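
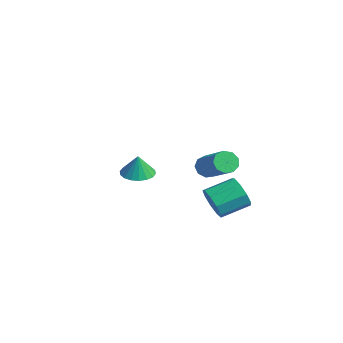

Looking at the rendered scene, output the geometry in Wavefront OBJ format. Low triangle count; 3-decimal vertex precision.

v -4.534 3.303 -1.258
v -4.234 3.506 -1.774
v -2.467 3.58 -0.718
v -2.766 3.377 -0.202
v -4.383 3.841 -1.548
v -2.616 3.915 -0.492
v -4.602 3.925 -1.187
v -2.835 3.999 -0.131
v -4.79 3.718 -0.859
v -3.022 3.792 0.197
v -4.857 3.316 -0.718
v -3.09 3.39 0.338
v -4.773 2.909 -0.829
v -3.006 2.983 0.227
v -4.577 2.685 -1.141
v -2.81 2.759 -0.086
v -4.361 2.751 -1.508
v -2.594 2.825 -0.452
v -4.225 3.075 -1.758
v -2.458 3.149 -0.702
v 0.264 1.269 -0.924
v 0.696 0.984 -0.275
v 0.807 2.305 0.233
v 0.376 2.591 -0.416
v 1.049 1.117 -0.699
v 1.16 2.438 -0.191
v 1.035 1.321 -1.228
v 1.146 2.643 -0.721
v 0.66 1.501 -1.615
v 0.772 2.823 -1.108
v 0.101 1.573 -1.679
v 0.212 2.894 -1.171
v -0.382 1.502 -1.389
v -0.271 2.824 -0.881
v -0.563 1.323 -0.881
v -0.452 2.644 -0.374
v -0.356 1.118 -0.394
v -0.245 2.44 0.114
v 0.141 0.984 -0.154
v 0.252 2.306 0.353
v 0.963 -2.376 1.961
v 1.571 -1.979 1.887
v 1.117 -2.424 2.959
v 1.342 -1.753 1.933
v 1.038 -1.65 1.985
v 0.72 -1.692 2.032
v 0.449 -1.868 2.065
v 0.28 -2.146 2.077
v 0.247 -2.469 2.067
v 0.356 -2.773 2.036
v 0.584 -2.999 1.99
v 0.888 -3.102 1.938
v 1.207 -3.061 1.891
v 1.478 -2.884 1.858
v 1.646 -2.606 1.845
v 1.68 -2.283 1.856
f 2 1 5
f 2 5 3
f 3 5 6
f 3 6 4
f 5 1 7
f 5 7 6
f 6 7 8
f 6 8 4
f 7 1 9
f 7 9 8
f 8 9 10
f 8 10 4
f 9 1 11
f 9 11 10
f 10 11 12
f 10 12 4
f 11 1 13
f 11 13 12
f 12 13 14
f 12 14 4
f 13 1 15
f 13 15 14
f 14 15 16
f 14 16 4
f 15 1 17
f 15 17 16
f 16 17 18
f 16 18 4
f 17 1 19
f 17 19 18
f 18 19 20
f 18 20 4
f 19 1 2
f 19 2 20
f 20 2 3
f 20 3 4
f 22 21 25
f 22 25 23
f 23 25 26
f 23 26 24
f 25 21 27
f 25 27 26
f 26 27 28
f 26 28 24
f 27 21 29
f 27 29 28
f 28 29 30
f 28 30 24
f 29 21 31
f 29 31 30
f 30 31 32
f 30 32 24
f 31 21 33
f 31 33 32
f 32 33 34
f 32 34 24
f 33 21 35
f 33 35 34
f 34 35 36
f 34 36 24
f 35 21 37
f 35 37 36
f 36 37 38
f 36 38 24
f 37 21 39
f 37 39 38
f 38 39 40
f 38 40 24
f 39 21 22
f 39 22 40
f 40 22 23
f 40 23 24
f 42 41 44
f 42 44 43
f 44 41 45
f 44 45 43
f 45 41 46
f 45 46 43
f 46 41 47
f 46 47 43
f 47 41 48
f 47 48 43
f 48 41 49
f 48 49 43
f 49 41 50
f 49 50 43
f 50 41 51
f 50 51 43
f 51 41 52
f 51 52 43
f 52 41 53
f 52 53 43
f 53 41 54
f 53 54 43
f 54 41 55
f 54 55 43
f 55 41 56
f 55 56 43
f 56 41 42
f 56 42 43



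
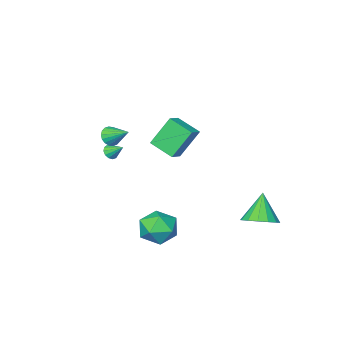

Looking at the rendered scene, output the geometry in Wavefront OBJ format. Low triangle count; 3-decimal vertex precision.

v 1.514 -4.057 -0.479
v 1.825 -4.24 -0.091
v 1.186 -3.263 0.159
v 1.99 -4.046 -0.247
v 2.004 -3.856 -0.477
v 1.863 -3.729 -0.707
v 1.61 -3.706 -0.865
v 1.327 -3.795 -0.901
v 1.104 -3.966 -0.802
v 1.01 -4.167 -0.601
v 1.077 -4.332 -0.362
v 1.282 -4.41 -0.159
v 1.561 -4.376 -0.059
v 2.732 4.186 -2.3
v 3.836 3.694 -2.282
v 1.964 2.446 -2.758
v 3.068 1.954 -2.74
v 2.557 2.329 -1.71
v 3.031 3.405 -1.428
v 2.769 2.735 -3.612
v 3.243 3.811 -3.33
v 3.859 2.798 -3.093
v 3.728 2.547 -1.918
v 2.072 3.593 -3.122
v 1.941 3.342 -1.947
v -3.236 3.757 -3.743
v -2.438 3 -3.757
v -3.944 2.983 -2.077
v -2.222 3.436 -3.462
v -2.277 3.959 -3.242
v -2.589 4.427 -3.157
v -3.075 4.716 -3.229
v -3.603 4.749 -3.439
v -4.033 4.515 -3.73
v -4.249 4.079 -4.025
v -4.194 3.556 -4.244
v -3.882 3.088 -4.33
v -3.397 2.798 -4.258
v -2.868 2.766 -4.048
v -0.732 1.546 3.005
v -0.25 0.136 3.586
v 0.064 1.974 3.382
v 0.547 0.564 3.963
v 0.293 1.176 1.257
v 0.776 -0.234 1.838
v 1.09 1.604 1.634
v 1.572 0.194 2.215
v 3.389 -0.864 2.784
v 4.038 -0.701 2.822
v 3.031 0.384 3.556
v 3.951 -0.569 2.569
v 3.753 -0.495 2.359
v 3.483 -0.495 2.232
v 3.194 -0.567 2.215
v 2.944 -0.699 2.311
v 2.782 -0.862 2.5
v 2.741 -1.026 2.746
v 2.827 -1.158 2.999
v 3.025 -1.232 3.209
v 3.295 -1.232 3.335
v 3.584 -1.16 3.352
v 3.834 -1.028 3.257
v 3.996 -0.865 3.068
f 2 1 4
f 2 4 3
f 4 1 5
f 4 5 3
f 5 1 6
f 5 6 3
f 6 1 7
f 6 7 3
f 7 1 8
f 7 8 3
f 8 1 9
f 8 9 3
f 9 1 10
f 9 10 3
f 10 1 11
f 10 11 3
f 11 1 12
f 11 12 3
f 12 1 13
f 12 13 3
f 13 1 2
f 13 2 3
f 14 25 19
f 14 19 15
f 14 15 21
f 14 21 24
f 14 24 25
f 15 19 23
f 19 25 18
f 25 24 16
f 24 21 20
f 21 15 22
f 17 23 18
f 17 18 16
f 17 16 20
f 17 20 22
f 17 22 23
f 18 23 19
f 16 18 25
f 20 16 24
f 22 20 21
f 23 22 15
f 27 26 29
f 27 29 28
f 29 26 30
f 29 30 28
f 30 26 31
f 30 31 28
f 31 26 32
f 31 32 28
f 32 26 33
f 32 33 28
f 33 26 34
f 33 34 28
f 34 26 35
f 34 35 28
f 35 26 36
f 35 36 28
f 36 26 37
f 36 37 28
f 37 26 38
f 37 38 28
f 38 26 39
f 38 39 28
f 39 26 27
f 39 27 28
f 41 43 40
f 44 41 40
f 40 43 42
f 42 44 40
f 41 47 43
f 45 41 44
f 45 47 41
f 43 47 42
f 46 44 42
f 42 47 46
f 46 45 44
f 47 45 46
f 49 48 51
f 49 51 50
f 51 48 52
f 51 52 50
f 52 48 53
f 52 53 50
f 53 48 54
f 53 54 50
f 54 48 55
f 54 55 50
f 55 48 56
f 55 56 50
f 56 48 57
f 56 57 50
f 57 48 58
f 57 58 50
f 58 48 59
f 58 59 50
f 59 48 60
f 59 60 50
f 60 48 61
f 60 61 50
f 61 48 62
f 61 62 50
f 62 48 63
f 62 63 50
f 63 48 49
f 63 49 50



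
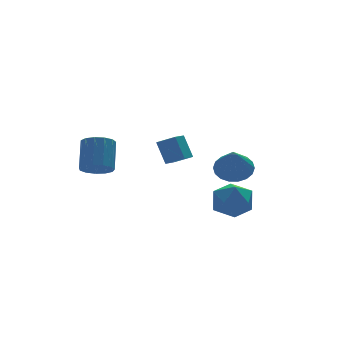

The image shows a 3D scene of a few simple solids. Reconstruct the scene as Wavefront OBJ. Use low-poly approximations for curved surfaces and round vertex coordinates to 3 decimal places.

v 3.051 0.057 -1.28
v 3.709 -0.733 -1.537
v 2.449 -0.977 0.36
v 3.978 -0.457 -1.264
v 4.062 -0.079 -0.995
v 3.947 0.326 -0.782
v 3.654 0.677 -0.667
v 3.241 0.906 -0.674
v 2.791 0.967 -0.801
v 2.392 0.847 -1.023
v 2.124 0.571 -1.295
v 2.039 0.194 -1.565
v 2.154 -0.211 -1.778
v 2.447 -0.563 -1.892
v 2.86 -0.791 -1.885
v 3.31 -0.852 -1.759
v 0.611 -2.416 -1.465
v 1.17 -1.769 -2.305
v 1.75 -3.931 -1.875
v 2.309 -3.284 -2.715
v 2.454 -3.014 -1.556
v 1.75 -2.078 -1.303
v 1.17 -3.622 -2.877
v 0.466 -2.686 -2.624
v 1.515 -2.514 -3.178
v 2.308 -2.139 -2.362
v 0.612 -3.561 -1.818
v 1.405 -3.186 -1.002
v -0.481 -1.412 0.62
v -0.631 -0.673 1.847
v -1.164 -0.669 0.089
v -1.313 0.07 1.316
v 0.233 -0.91 0.404
v 0.084 -0.171 1.631
v -0.449 -0.167 -0.127
v -0.599 0.572 1.1
v -3.507 2.496 -1.091
v -2.706 2.064 -1.084
v -2.112 3.193 0.338
v -2.913 3.624 0.331
v -2.657 2.454 -1.413
v -2.063 3.582 0.009
v -2.878 2.857 -1.641
v -2.284 3.985 -0.219
v -3.299 3.146 -1.693
v -2.705 4.274 -0.271
v -3.786 3.228 -1.555
v -3.191 4.356 -0.133
v -4.184 3.077 -1.269
v -3.59 4.205 0.153
v -4.368 2.743 -0.927
v -3.773 3.871 0.495
v -4.278 2.329 -0.637
v -3.683 3.458 0.785
v -3.944 1.969 -0.491
v -3.349 3.097 0.931
v -3.471 1.776 -0.535
v -2.876 2.904 0.887
v -3.009 1.812 -0.756
v -2.415 2.94 0.666
f 2 1 4
f 2 4 3
f 4 1 5
f 4 5 3
f 5 1 6
f 5 6 3
f 6 1 7
f 6 7 3
f 7 1 8
f 7 8 3
f 8 1 9
f 8 9 3
f 9 1 10
f 9 10 3
f 10 1 11
f 10 11 3
f 11 1 12
f 11 12 3
f 12 1 13
f 12 13 3
f 13 1 14
f 13 14 3
f 14 1 15
f 14 15 3
f 15 1 16
f 15 16 3
f 16 1 2
f 16 2 3
f 17 28 22
f 17 22 18
f 17 18 24
f 17 24 27
f 17 27 28
f 18 22 26
f 22 28 21
f 28 27 19
f 27 24 23
f 24 18 25
f 20 26 21
f 20 21 19
f 20 19 23
f 20 23 25
f 20 25 26
f 21 26 22
f 19 21 28
f 23 19 27
f 25 23 24
f 26 25 18
f 30 32 29
f 33 30 29
f 29 32 31
f 31 33 29
f 30 36 32
f 34 30 33
f 34 36 30
f 32 36 31
f 35 33 31
f 31 36 35
f 35 34 33
f 36 34 35
f 38 37 41
f 38 41 39
f 39 41 42
f 39 42 40
f 41 37 43
f 41 43 42
f 42 43 44
f 42 44 40
f 43 37 45
f 43 45 44
f 44 45 46
f 44 46 40
f 45 37 47
f 45 47 46
f 46 47 48
f 46 48 40
f 47 37 49
f 47 49 48
f 48 49 50
f 48 50 40
f 49 37 51
f 49 51 50
f 50 51 52
f 50 52 40
f 51 37 53
f 51 53 52
f 52 53 54
f 52 54 40
f 53 37 55
f 53 55 54
f 54 55 56
f 54 56 40
f 55 37 57
f 55 57 56
f 56 57 58
f 56 58 40
f 57 37 59
f 57 59 58
f 58 59 60
f 58 60 40
f 59 37 38
f 59 38 60
f 60 38 39
f 60 39 40



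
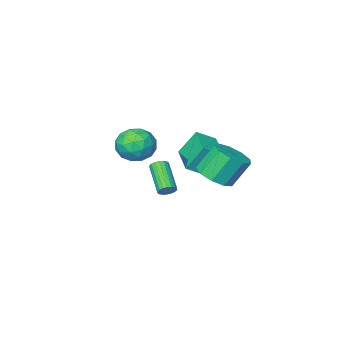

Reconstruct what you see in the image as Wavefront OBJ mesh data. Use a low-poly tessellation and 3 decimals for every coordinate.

v 0.47 1.198 2.445
v 1.172 1.263 3.267
v 1.188 -0.323 1.953
v 1.89 -0.258 2.775
v 0.84 -0.432 2.972
v 0.396 0.508 3.277
v 1.964 0.432 1.943
v 1.52 1.372 2.248
v 2.095 0.79 2.957
v 1.4 0.256 3.593
v 0.96 0.684 1.627
v 0.265 0.15 2.263
v 0.758 1.364 2.899
v 1.602 -0.424 2.321
v 0.985 -0.526 2.437
v 1.397 -0.488 2.92
v 0.302 0.92 2.905
v 0.714 0.958 3.388
v 0.519 -0.038 3.215
v 1.646 -0.018 1.832
v 2.058 0.02 2.315
v 0.963 1.428 2.3
v 1.375 1.466 2.783
v 1.841 0.978 2.005
v 1.713 1.124 3.2
v 2.135 0.23 2.911
v 2.179 0.636 2.422
v 1.918 1.188 2.601
v 1.305 0.81 3.574
v 1.727 -0.084 3.285
v 1.109 -0.186 3.401
v 0.848 0.366 3.58
v 1.848 0.532 3.392
v 0.633 1.024 1.935
v 1.055 0.13 1.646
v 1.512 0.574 1.64
v 1.251 1.126 1.819
v 0.225 0.71 2.309
v 0.647 -0.184 2.02
v 0.442 -0.248 2.619
v 0.181 0.304 2.798
v 0.512 0.408 1.828
v -2.298 -2.294 -2.783
v -2.015 -2.601 -3.094
v -2.46 -4.132 -1.988
v -2.742 -3.826 -1.677
v -1.861 -2.532 -2.936
v -2.305 -4.063 -1.83
v -1.793 -2.415 -2.747
v -2.238 -3.946 -1.642
v -1.826 -2.275 -2.566
v -2.27 -3.806 -1.461
v -1.951 -2.139 -2.428
v -2.395 -3.67 -1.322
v -2.146 -2.033 -2.36
v -2.59 -3.564 -1.254
v -2.37 -1.979 -2.375
v -2.814 -3.511 -1.27
v -2.58 -1.988 -2.472
v -3.025 -3.519 -1.366
v -2.735 -2.057 -2.63
v -3.179 -3.588 -1.524
v -2.802 -2.174 -2.818
v -3.247 -3.705 -1.713
v -2.77 -2.314 -2.999
v -3.214 -3.845 -1.894
v -2.645 -2.45 -3.138
v -3.089 -3.981 -2.032
v -2.45 -2.556 -3.206
v -2.894 -4.087 -2.1
v -2.226 -2.609 -3.19
v -2.67 -4.141 -2.085
v -4.964 -1.889 0.471
v -3.955 -2.178 1.092
v -4.293 -0.132 0.198
v -3.284 -0.421 0.82
v -4.216 -2.399 -0.98
v -3.207 -2.688 -0.358
v -3.545 -0.642 -1.252
v -2.536 -0.931 -0.631
v -1.827 2.764 0.646
v -1.1 2.238 1.191
v -1.947 2.569 2.639
v -2.673 3.096 2.094
v -0.915 2.93 1.141
v -1.762 3.261 2.589
v -1.157 3.545 0.859
v -2.004 3.876 2.307
v -1.712 3.794 0.477
v -2.559 4.126 1.925
v -2.321 3.562 0.175
v -3.168 3.893 1.623
v -2.698 2.956 0.093
v -3.545 3.288 1.541
v -2.668 2.261 0.269
v -3.514 2.592 1.718
v -2.244 1.801 0.622
v -3.09 2.132 2.071
v -1.625 1.792 0.986
v -2.471 2.123 2.435
f 1 38 17
f 38 12 41
f 17 41 6
f 38 41 17
f 1 17 13
f 17 6 18
f 13 18 2
f 17 18 13
f 1 13 22
f 13 2 23
f 22 23 8
f 13 23 22
f 1 22 34
f 22 8 37
f 34 37 11
f 22 37 34
f 1 34 38
f 34 11 42
f 38 42 12
f 34 42 38
f 2 18 29
f 18 6 32
f 29 32 10
f 18 32 29
f 6 41 19
f 41 12 40
f 19 40 5
f 41 40 19
f 12 42 39
f 42 11 35
f 39 35 3
f 42 35 39
f 11 37 36
f 37 8 24
f 36 24 7
f 37 24 36
f 8 23 28
f 23 2 25
f 28 25 9
f 23 25 28
f 4 30 16
f 30 10 31
f 16 31 5
f 30 31 16
f 4 16 14
f 16 5 15
f 14 15 3
f 16 15 14
f 4 14 21
f 14 3 20
f 21 20 7
f 14 20 21
f 4 21 26
f 21 7 27
f 26 27 9
f 21 27 26
f 4 26 30
f 26 9 33
f 30 33 10
f 26 33 30
f 5 31 19
f 31 10 32
f 19 32 6
f 31 32 19
f 3 15 39
f 15 5 40
f 39 40 12
f 15 40 39
f 7 20 36
f 20 3 35
f 36 35 11
f 20 35 36
f 9 27 28
f 27 7 24
f 28 24 8
f 27 24 28
f 10 33 29
f 33 9 25
f 29 25 2
f 33 25 29
f 44 43 47
f 44 47 45
f 45 47 48
f 45 48 46
f 47 43 49
f 47 49 48
f 48 49 50
f 48 50 46
f 49 43 51
f 49 51 50
f 50 51 52
f 50 52 46
f 51 43 53
f 51 53 52
f 52 53 54
f 52 54 46
f 53 43 55
f 53 55 54
f 54 55 56
f 54 56 46
f 55 43 57
f 55 57 56
f 56 57 58
f 56 58 46
f 57 43 59
f 57 59 58
f 58 59 60
f 58 60 46
f 59 43 61
f 59 61 60
f 60 61 62
f 60 62 46
f 61 43 63
f 61 63 62
f 62 63 64
f 62 64 46
f 63 43 65
f 63 65 64
f 64 65 66
f 64 66 46
f 65 43 67
f 65 67 66
f 66 67 68
f 66 68 46
f 67 43 69
f 67 69 68
f 68 69 70
f 68 70 46
f 69 43 71
f 69 71 70
f 70 71 72
f 70 72 46
f 71 43 44
f 71 44 72
f 72 44 45
f 72 45 46
f 74 76 73
f 77 74 73
f 73 76 75
f 75 77 73
f 74 80 76
f 78 74 77
f 78 80 74
f 76 80 75
f 79 77 75
f 75 80 79
f 79 78 77
f 80 78 79
f 82 81 85
f 82 85 83
f 83 85 86
f 83 86 84
f 85 81 87
f 85 87 86
f 86 87 88
f 86 88 84
f 87 81 89
f 87 89 88
f 88 89 90
f 88 90 84
f 89 81 91
f 89 91 90
f 90 91 92
f 90 92 84
f 91 81 93
f 91 93 92
f 92 93 94
f 92 94 84
f 93 81 95
f 93 95 94
f 94 95 96
f 94 96 84
f 95 81 97
f 95 97 96
f 96 97 98
f 96 98 84
f 97 81 99
f 97 99 98
f 98 99 100
f 98 100 84
f 99 81 82
f 99 82 100
f 100 82 83
f 100 83 84



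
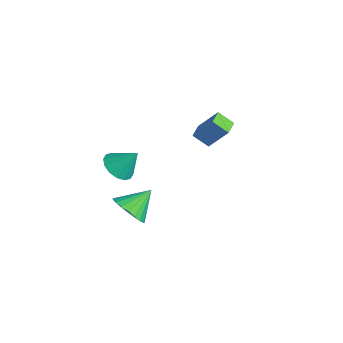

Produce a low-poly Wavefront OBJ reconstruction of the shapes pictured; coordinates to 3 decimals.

v -1.421 -1.585 1.332
v -0.83 -2.307 1.556
v -0.859 -0.755 2.528
v -0.573 -2.024 1.238
v -0.543 -1.623 0.946
v -0.748 -1.212 0.758
v -1.134 -0.901 0.723
v -1.597 -0.773 0.851
v -2.012 -0.862 1.109
v -2.269 -1.145 1.426
v -2.299 -1.546 1.718
v -2.094 -1.957 1.907
v -1.708 -2.269 1.942
v -1.245 -2.397 1.813
v 2.77 -2.784 1.591
v 3.799 -2.635 1.604
v 2.57 -1.496 2.569
v 3.678 -2.396 1.265
v 3.4 -2.224 0.982
v 3.013 -2.149 0.804
v 2.584 -2.184 0.762
v 2.187 -2.322 0.864
v 1.891 -2.541 1.091
v 1.747 -2.801 1.405
v 1.78 -3.059 1.751
v 1.984 -3.269 2.069
v 2.324 -3.395 2.304
v 2.741 -3.416 2.417
v 3.163 -3.327 2.386
v 3.517 -3.145 2.218
v 3.742 -2.9 1.942
v -2.877 3.484 1.782
v -2.145 4.256 3.159
v -2.317 4.131 1.122
v -1.586 4.903 2.5
v -2.154 2.837 1.76
v -1.423 3.609 3.138
v -1.595 3.484 1.101
v -0.863 4.256 2.478
f 2 1 4
f 2 4 3
f 4 1 5
f 4 5 3
f 5 1 6
f 5 6 3
f 6 1 7
f 6 7 3
f 7 1 8
f 7 8 3
f 8 1 9
f 8 9 3
f 9 1 10
f 9 10 3
f 10 1 11
f 10 11 3
f 11 1 12
f 11 12 3
f 12 1 13
f 12 13 3
f 13 1 14
f 13 14 3
f 14 1 2
f 14 2 3
f 16 15 18
f 16 18 17
f 18 15 19
f 18 19 17
f 19 15 20
f 19 20 17
f 20 15 21
f 20 21 17
f 21 15 22
f 21 22 17
f 22 15 23
f 22 23 17
f 23 15 24
f 23 24 17
f 24 15 25
f 24 25 17
f 25 15 26
f 25 26 17
f 26 15 27
f 26 27 17
f 27 15 28
f 27 28 17
f 28 15 29
f 28 29 17
f 29 15 30
f 29 30 17
f 30 15 31
f 30 31 17
f 31 15 16
f 31 16 17
f 33 35 32
f 36 33 32
f 32 35 34
f 34 36 32
f 33 39 35
f 37 33 36
f 37 39 33
f 35 39 34
f 38 36 34
f 34 39 38
f 38 37 36
f 39 37 38



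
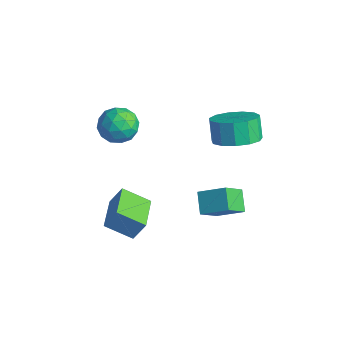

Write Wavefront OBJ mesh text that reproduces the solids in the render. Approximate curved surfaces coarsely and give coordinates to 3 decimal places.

v 0.43 3.34 0.209
v 1.066 2.747 0.723
v 0.567 3.008 1.644
v -0.07 3.6 1.131
v 1.306 3.263 0.706
v 0.806 3.524 1.628
v 1.267 3.803 0.532
v 0.767 4.064 1.453
v 0.963 4.196 0.256
v 0.463 4.457 1.177
v 0.489 4.318 -0.036
v -0.011 4.579 0.886
v -0.003 4.128 -0.249
v -0.503 4.389 0.672
v -0.358 3.689 -0.317
v -0.858 3.95 0.604
v -0.463 3.138 -0.218
v -0.963 3.399 0.703
v -0.284 2.651 0.017
v -0.784 2.912 0.938
v 0.121 2.383 0.313
v -0.378 2.644 1.234
v 0.625 2.419 0.576
v 0.125 2.68 1.497
v 1.362 1.616 -2.961
v 1.491 0.664 -2.07
v 0.64 2.054 -2.389
v 0.769 1.103 -1.498
v 2.251 2.297 -2.362
v 2.38 1.346 -1.471
v 1.529 2.736 -1.79
v 1.658 1.784 -0.899
v -1.161 -2.045 -3.347
v -0.87 -1.62 -2.466
v -2.329 -0.906 -3.51
v -2.038 -0.481 -2.63
v -0.302 -1.259 -4.01
v -0.011 -0.834 -3.13
v -1.47 -0.12 -4.174
v -1.179 0.305 -3.293
v -2.98 0.906 0.716
v -2.359 0.267 0.647
v -3.901 0.093 -0.047
v -3.28 -0.546 -0.116
v -3.656 -0.372 0.676
v -3.087 0.13 1.147
v -3.173 0.23 -0.547
v -2.604 0.732 -0.076
v -2.478 -0.151 -0.134
v -2.777 -0.523 0.622
v -3.483 0.883 -0.022
v -3.782 0.511 0.734
v -2.589 0.658 0.749
v -3.671 -0.298 -0.149
v -3.893 -0.195 0.317
v -3.528 -0.571 0.276
v -3.017 0.578 1.043
v -2.652 0.202 1.002
v -3.414 -0.173 1.019
v -3.608 0.158 -0.402
v -3.243 -0.218 -0.443
v -2.732 0.931 0.324
v -2.367 0.555 0.283
v -2.846 0.533 -0.419
v -2.294 0.036 0.249
v -2.835 -0.441 -0.199
v -2.772 0.014 -0.453
v -2.438 0.309 -0.176
v -2.469 -0.182 0.694
v -3.011 -0.66 0.245
v -3.232 -0.557 0.71
v -2.897 -0.262 0.988
v -2.54 -0.428 0.235
v -3.249 1.02 0.355
v -3.791 0.542 -0.094
v -3.363 0.622 -0.388
v -3.028 0.917 -0.11
v -3.425 0.801 0.799
v -3.966 0.324 0.351
v -3.822 0.051 0.776
v -3.488 0.346 1.053
v -3.72 0.788 0.365
f 2 1 5
f 2 5 3
f 3 5 6
f 3 6 4
f 5 1 7
f 5 7 6
f 6 7 8
f 6 8 4
f 7 1 9
f 7 9 8
f 8 9 10
f 8 10 4
f 9 1 11
f 9 11 10
f 10 11 12
f 10 12 4
f 11 1 13
f 11 13 12
f 12 13 14
f 12 14 4
f 13 1 15
f 13 15 14
f 14 15 16
f 14 16 4
f 15 1 17
f 15 17 16
f 16 17 18
f 16 18 4
f 17 1 19
f 17 19 18
f 18 19 20
f 18 20 4
f 19 1 21
f 19 21 20
f 20 21 22
f 20 22 4
f 21 1 23
f 21 23 22
f 22 23 24
f 22 24 4
f 23 1 2
f 23 2 24
f 24 2 3
f 24 3 4
f 26 28 25
f 29 26 25
f 25 28 27
f 27 29 25
f 26 32 28
f 30 26 29
f 30 32 26
f 28 32 27
f 31 29 27
f 27 32 31
f 31 30 29
f 32 30 31
f 34 36 33
f 37 34 33
f 33 36 35
f 35 37 33
f 34 40 36
f 38 34 37
f 38 40 34
f 36 40 35
f 39 37 35
f 35 40 39
f 39 38 37
f 40 38 39
f 41 78 57
f 78 52 81
f 57 81 46
f 78 81 57
f 41 57 53
f 57 46 58
f 53 58 42
f 57 58 53
f 41 53 62
f 53 42 63
f 62 63 48
f 53 63 62
f 41 62 74
f 62 48 77
f 74 77 51
f 62 77 74
f 41 74 78
f 74 51 82
f 78 82 52
f 74 82 78
f 42 58 69
f 58 46 72
f 69 72 50
f 58 72 69
f 46 81 59
f 81 52 80
f 59 80 45
f 81 80 59
f 52 82 79
f 82 51 75
f 79 75 43
f 82 75 79
f 51 77 76
f 77 48 64
f 76 64 47
f 77 64 76
f 48 63 68
f 63 42 65
f 68 65 49
f 63 65 68
f 44 70 56
f 70 50 71
f 56 71 45
f 70 71 56
f 44 56 54
f 56 45 55
f 54 55 43
f 56 55 54
f 44 54 61
f 54 43 60
f 61 60 47
f 54 60 61
f 44 61 66
f 61 47 67
f 66 67 49
f 61 67 66
f 44 66 70
f 66 49 73
f 70 73 50
f 66 73 70
f 45 71 59
f 71 50 72
f 59 72 46
f 71 72 59
f 43 55 79
f 55 45 80
f 79 80 52
f 55 80 79
f 47 60 76
f 60 43 75
f 76 75 51
f 60 75 76
f 49 67 68
f 67 47 64
f 68 64 48
f 67 64 68
f 50 73 69
f 73 49 65
f 69 65 42
f 73 65 69



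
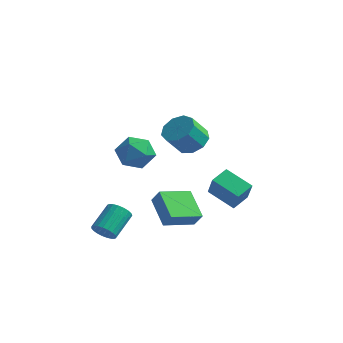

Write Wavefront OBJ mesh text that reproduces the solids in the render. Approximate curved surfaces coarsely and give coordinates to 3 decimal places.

v 0.449 -2.856 -1.659
v -0.91 -1.84 -0.678
v 1.33 -1.236 -2.117
v -0.029 -0.22 -1.135
v 0.989 -2.92 -0.845
v -0.37 -1.904 0.137
v 1.87 -1.3 -1.302
v 0.511 -0.284 -0.321
v -0.817 3.707 -2.663
v -0.598 4.829 -2.265
v 0.846 3.661 -3.448
v 1.065 4.783 -3.051
v -0.185 3.097 -1.289
v 0.034 4.219 -0.892
v 1.478 3.051 -2.075
v 1.697 4.173 -1.677
v -2.557 0.145 2.174
v -1.924 -0.522 2.893
v -2.996 -1.378 1.147
v -2.363 -2.045 1.866
v -3.358 -1.564 2.241
v -3.087 -0.622 2.875
v -1.833 -1.278 1.165
v -1.562 -0.336 1.799
v -1.477 -1.401 2.269
v -2.42 -1.578 2.934
v -2.5 -0.322 1.106
v -3.443 -0.499 1.771
v 0.446 0.041 3.255
v 0.947 0.655 3.865
v 0.556 -0.207 5.055
v 0.054 -0.821 4.445
v 0.299 0.864 3.804
v -0.093 0.002 4.993
v -0.281 0.688 3.486
v -0.672 -0.174 4.675
v -0.52 0.21 3.06
v -0.912 -0.652 4.249
v -0.308 -0.348 2.725
v -0.699 -1.21 3.915
v 0.257 -0.724 2.639
v -0.134 -1.586 3.828
v 0.911 -0.741 2.841
v 0.519 -1.604 4.03
v 1.346 -0.393 3.237
v 0.955 -1.255 4.426
v 1.361 0.158 3.642
v 0.969 -0.704 4.831
v -3.067 -3.107 -3.164
v -2.394 -3.287 -2.886
v -2.38 -1.792 -1.957
v -3.053 -1.613 -2.236
v -2.318 -3.128 -3.143
v -2.304 -1.633 -2.214
v -2.37 -2.965 -3.403
v -2.356 -1.471 -2.475
v -2.544 -2.827 -3.623
v -2.53 -1.333 -2.694
v -2.807 -2.738 -3.763
v -2.793 -1.243 -2.834
v -3.116 -2.712 -3.8
v -3.102 -1.217 -2.871
v -3.416 -2.755 -3.727
v -3.402 -1.26 -2.798
v -3.656 -2.858 -3.556
v -3.642 -1.364 -2.627
v -3.794 -3.005 -3.318
v -3.78 -1.51 -2.389
v -3.806 -3.169 -3.053
v -3.792 -1.675 -2.125
v -3.691 -3.323 -2.808
v -3.677 -1.828 -1.879
v -3.467 -3.439 -2.624
v -3.453 -1.945 -1.695
v -3.175 -3.498 -2.534
v -3.161 -2.004 -1.605
v -2.863 -3.49 -2.552
v -2.849 -1.995 -1.623
v -2.587 -3.415 -2.677
v -2.573 -1.92 -1.748
f 2 4 1
f 5 2 1
f 1 4 3
f 3 5 1
f 2 8 4
f 6 2 5
f 6 8 2
f 4 8 3
f 7 5 3
f 3 8 7
f 7 6 5
f 8 6 7
f 10 12 9
f 13 10 9
f 9 12 11
f 11 13 9
f 10 16 12
f 14 10 13
f 14 16 10
f 12 16 11
f 15 13 11
f 11 16 15
f 15 14 13
f 16 14 15
f 17 28 22
f 17 22 18
f 17 18 24
f 17 24 27
f 17 27 28
f 18 22 26
f 22 28 21
f 28 27 19
f 27 24 23
f 24 18 25
f 20 26 21
f 20 21 19
f 20 19 23
f 20 23 25
f 20 25 26
f 21 26 22
f 19 21 28
f 23 19 27
f 25 23 24
f 26 25 18
f 30 29 33
f 30 33 31
f 31 33 34
f 31 34 32
f 33 29 35
f 33 35 34
f 34 35 36
f 34 36 32
f 35 29 37
f 35 37 36
f 36 37 38
f 36 38 32
f 37 29 39
f 37 39 38
f 38 39 40
f 38 40 32
f 39 29 41
f 39 41 40
f 40 41 42
f 40 42 32
f 41 29 43
f 41 43 42
f 42 43 44
f 42 44 32
f 43 29 45
f 43 45 44
f 44 45 46
f 44 46 32
f 45 29 47
f 45 47 46
f 46 47 48
f 46 48 32
f 47 29 30
f 47 30 48
f 48 30 31
f 48 31 32
f 50 49 53
f 50 53 51
f 51 53 54
f 51 54 52
f 53 49 55
f 53 55 54
f 54 55 56
f 54 56 52
f 55 49 57
f 55 57 56
f 56 57 58
f 56 58 52
f 57 49 59
f 57 59 58
f 58 59 60
f 58 60 52
f 59 49 61
f 59 61 60
f 60 61 62
f 60 62 52
f 61 49 63
f 61 63 62
f 62 63 64
f 62 64 52
f 63 49 65
f 63 65 64
f 64 65 66
f 64 66 52
f 65 49 67
f 65 67 66
f 66 67 68
f 66 68 52
f 67 49 69
f 67 69 68
f 68 69 70
f 68 70 52
f 69 49 71
f 69 71 70
f 70 71 72
f 70 72 52
f 71 49 73
f 71 73 72
f 72 73 74
f 72 74 52
f 73 49 75
f 73 75 74
f 74 75 76
f 74 76 52
f 75 49 77
f 75 77 76
f 76 77 78
f 76 78 52
f 77 49 79
f 77 79 78
f 78 79 80
f 78 80 52
f 79 49 50
f 79 50 80
f 80 50 51
f 80 51 52



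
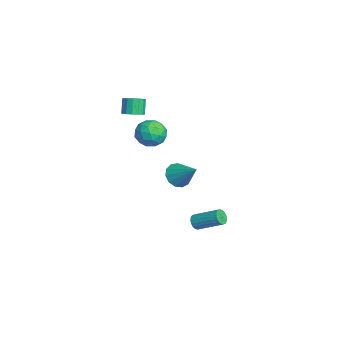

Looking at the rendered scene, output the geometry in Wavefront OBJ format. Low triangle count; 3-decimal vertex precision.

v 3.199 -1.097 1.16
v 3.798 -1.727 1.022
v 4.381 -0.223 2.3
v 3.877 -1.381 0.676
v 3.741 -0.945 0.483
v 3.433 -0.557 0.505
v 3.05 -0.341 0.735
v 2.716 -0.364 1.1
v 2.534 -0.62 1.484
v 2.564 -1.028 1.765
v 2.796 -1.457 1.854
v 3.155 -1.772 1.722
v 3.529 -1.873 1.412
v 1.448 -2.171 4.786
v 2.309 -1.776 4.438
v 1.411 -3.204 3.522
v 2.272 -2.809 3.174
v 2.274 -3.355 4.023
v 2.297 -2.716 4.804
v 1.423 -2.264 3.156
v 1.446 -1.625 3.937
v 2.294 -1.833 3.43
v 2.82 -2.508 3.967
v 0.9 -2.472 3.993
v 1.426 -3.147 4.53
v 1.881 -1.882 4.723
v 1.839 -3.098 3.237
v 1.84 -3.418 3.736
v 2.346 -3.186 3.532
v 1.874 -2.435 4.938
v 2.381 -2.203 4.734
v 2.36 -3.131 4.49
v 1.339 -2.777 3.226
v 1.846 -2.545 3.022
v 1.374 -1.794 4.428
v 1.88 -1.562 4.224
v 1.36 -1.849 3.47
v 2.379 -1.684 3.926
v 2.357 -2.292 3.183
v 1.858 -1.971 3.172
v 1.871 -1.596 3.631
v 2.688 -2.08 4.241
v 2.667 -2.688 3.498
v 2.668 -3.009 3.998
v 2.681 -2.633 4.457
v 2.679 -2.114 3.649
v 1.053 -2.292 4.462
v 1.032 -2.9 3.719
v 1.039 -2.347 3.503
v 1.052 -1.971 3.962
v 1.363 -2.688 4.777
v 1.341 -3.296 4.034
v 1.849 -3.384 4.329
v 1.862 -3.009 4.788
v 1.041 -2.866 4.311
v 0.977 0.274 -4.431
v 1.458 0.158 -4.692
v 2.265 1.57 -3.83
v 1.783 1.686 -3.569
v 1.347 0.317 -4.848
v 2.154 1.729 -3.987
v 1.163 0.468 -4.922
v 1.969 1.879 -4.061
v 0.942 0.58 -4.899
v 1.748 1.992 -4.037
v 0.727 0.631 -4.783
v 1.534 2.043 -3.921
v 0.562 0.612 -4.597
v 1.369 2.024 -3.735
v 0.479 0.526 -4.378
v 1.286 1.938 -3.516
v 0.495 0.39 -4.17
v 1.302 1.802 -3.308
v 0.606 0.231 -4.013
v 1.413 1.643 -3.152
v 0.791 0.081 -3.939
v 1.597 1.492 -3.078
v 1.012 -0.032 -3.963
v 1.818 1.38 -3.101
v 1.226 -0.083 -4.079
v 2.033 1.329 -3.217
v 1.391 -0.064 -4.265
v 2.198 1.348 -3.403
v 1.474 0.022 -4.484
v 2.281 1.434 -3.622
v -2.789 -2.965 2.972
v -2.188 -2.741 3.251
v -2.71 -2.611 4.268
v -3.311 -2.835 3.988
v -2.352 -2.442 3.129
v -2.873 -2.311 4.146
v -2.633 -2.283 2.964
v -3.154 -2.152 3.981
v -2.956 -2.307 2.802
v -3.477 -2.176 3.818
v -3.234 -2.507 2.685
v -3.756 -2.377 3.701
v -3.393 -2.83 2.645
v -3.915 -2.7 3.661
v -3.39 -3.189 2.692
v -3.912 -3.059 3.709
v -3.227 -3.489 2.814
v -3.748 -3.358 3.831
v -2.946 -3.648 2.979
v -3.467 -3.517 3.996
v -2.623 -3.624 3.142
v -3.144 -3.493 4.158
v -2.344 -3.423 3.259
v -2.866 -3.293 4.275
v -2.185 -3.1 3.299
v -2.707 -2.97 4.315
f 2 1 4
f 2 4 3
f 4 1 5
f 4 5 3
f 5 1 6
f 5 6 3
f 6 1 7
f 6 7 3
f 7 1 8
f 7 8 3
f 8 1 9
f 8 9 3
f 9 1 10
f 9 10 3
f 10 1 11
f 10 11 3
f 11 1 12
f 11 12 3
f 12 1 13
f 12 13 3
f 13 1 2
f 13 2 3
f 14 51 30
f 51 25 54
f 30 54 19
f 51 54 30
f 14 30 26
f 30 19 31
f 26 31 15
f 30 31 26
f 14 26 35
f 26 15 36
f 35 36 21
f 26 36 35
f 14 35 47
f 35 21 50
f 47 50 24
f 35 50 47
f 14 47 51
f 47 24 55
f 51 55 25
f 47 55 51
f 15 31 42
f 31 19 45
f 42 45 23
f 31 45 42
f 19 54 32
f 54 25 53
f 32 53 18
f 54 53 32
f 25 55 52
f 55 24 48
f 52 48 16
f 55 48 52
f 24 50 49
f 50 21 37
f 49 37 20
f 50 37 49
f 21 36 41
f 36 15 38
f 41 38 22
f 36 38 41
f 17 43 29
f 43 23 44
f 29 44 18
f 43 44 29
f 17 29 27
f 29 18 28
f 27 28 16
f 29 28 27
f 17 27 34
f 27 16 33
f 34 33 20
f 27 33 34
f 17 34 39
f 34 20 40
f 39 40 22
f 34 40 39
f 17 39 43
f 39 22 46
f 43 46 23
f 39 46 43
f 18 44 32
f 44 23 45
f 32 45 19
f 44 45 32
f 16 28 52
f 28 18 53
f 52 53 25
f 28 53 52
f 20 33 49
f 33 16 48
f 49 48 24
f 33 48 49
f 22 40 41
f 40 20 37
f 41 37 21
f 40 37 41
f 23 46 42
f 46 22 38
f 42 38 15
f 46 38 42
f 57 56 60
f 57 60 58
f 58 60 61
f 58 61 59
f 60 56 62
f 60 62 61
f 61 62 63
f 61 63 59
f 62 56 64
f 62 64 63
f 63 64 65
f 63 65 59
f 64 56 66
f 64 66 65
f 65 66 67
f 65 67 59
f 66 56 68
f 66 68 67
f 67 68 69
f 67 69 59
f 68 56 70
f 68 70 69
f 69 70 71
f 69 71 59
f 70 56 72
f 70 72 71
f 71 72 73
f 71 73 59
f 72 56 74
f 72 74 73
f 73 74 75
f 73 75 59
f 74 56 76
f 74 76 75
f 75 76 77
f 75 77 59
f 76 56 78
f 76 78 77
f 77 78 79
f 77 79 59
f 78 56 80
f 78 80 79
f 79 80 81
f 79 81 59
f 80 56 82
f 80 82 81
f 81 82 83
f 81 83 59
f 82 56 84
f 82 84 83
f 83 84 85
f 83 85 59
f 84 56 57
f 84 57 85
f 85 57 58
f 85 58 59
f 87 86 90
f 87 90 88
f 88 90 91
f 88 91 89
f 90 86 92
f 90 92 91
f 91 92 93
f 91 93 89
f 92 86 94
f 92 94 93
f 93 94 95
f 93 95 89
f 94 86 96
f 94 96 95
f 95 96 97
f 95 97 89
f 96 86 98
f 96 98 97
f 97 98 99
f 97 99 89
f 98 86 100
f 98 100 99
f 99 100 101
f 99 101 89
f 100 86 102
f 100 102 101
f 101 102 103
f 101 103 89
f 102 86 104
f 102 104 103
f 103 104 105
f 103 105 89
f 104 86 106
f 104 106 105
f 105 106 107
f 105 107 89
f 106 86 108
f 106 108 107
f 107 108 109
f 107 109 89
f 108 86 110
f 108 110 109
f 109 110 111
f 109 111 89
f 110 86 87
f 110 87 111
f 111 87 88
f 111 88 89



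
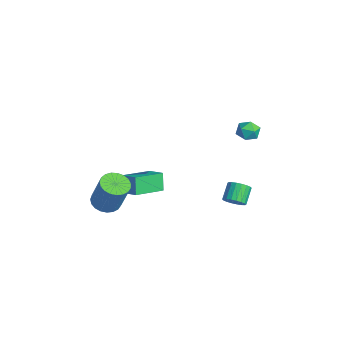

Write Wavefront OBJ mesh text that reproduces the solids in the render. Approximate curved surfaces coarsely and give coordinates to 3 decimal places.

v 0.984 2.597 -0.507
v 1.505 2.798 -0.174
v 0.837 3.344 0.54
v 0.316 3.143 0.207
v 1.468 3.008 -0.369
v 0.8 3.554 0.345
v 1.335 3.137 -0.592
v 0.668 3.683 0.123
v 1.133 3.159 -0.797
v 0.465 3.705 -0.083
v 0.901 3.07 -0.946
v 0.234 3.616 -0.231
v 0.686 2.887 -1.007
v 0.018 3.433 -0.292
v 0.529 2.647 -0.97
v -0.138 3.192 -0.255
v 0.463 2.396 -0.84
v -0.205 2.942 -0.126
v 0.5 2.186 -0.645
v -0.168 2.732 0.069
v 0.632 2.057 -0.423
v -0.035 2.603 0.292
v 0.835 2.035 -0.217
v 0.167 2.581 0.497
v 1.066 2.124 -0.069
v 0.399 2.67 0.646
v 1.282 2.307 -0.008
v 0.614 2.853 0.707
v 1.438 2.548 -0.045
v 0.771 3.093 0.67
v -2.515 -2.449 -1.088
v -3.022 -2.307 -0.054
v -3.161 -0.685 -1.647
v -3.669 -0.543 -0.614
v -1.611 -1.997 -0.706
v -2.119 -1.855 0.327
v -2.258 -0.233 -1.266
v -2.765 -0.091 -0.232
v -0.669 4.327 3.462
v 0.029 4.182 3.526
v -0.909 3.518 4.254
v -0.211 3.373 4.318
v -0.47 3.997 4.553
v -0.321 4.497 4.064
v -0.559 3.203 3.716
v -0.41 3.703 3.227
v 0.097 3.487 3.683
v 0.152 3.978 4.2
v -1.032 3.722 3.58
v -0.977 4.213 4.097
v -2.145 -3.5 -1.233
v -1.485 -4.004 -1.414
v -0.714 -3.683 0.513
v -1.375 -3.18 0.693
v -1.365 -3.687 -1.515
v -0.594 -3.366 0.412
v -1.38 -3.337 -1.567
v -0.61 -3.017 0.36
v -1.528 -3.016 -1.561
v -0.757 -2.696 0.366
v -1.782 -2.779 -1.499
v -1.012 -2.458 0.428
v -2.1 -2.666 -1.391
v -1.329 -2.346 0.536
v -2.425 -2.698 -1.255
v -1.654 -2.377 0.672
v -2.701 -2.868 -1.116
v -1.931 -2.548 0.811
v -2.882 -3.148 -0.998
v -2.111 -2.827 0.929
v -2.935 -3.488 -0.92
v -2.164 -3.168 1.007
v -2.852 -3.831 -0.896
v -2.081 -3.51 1.031
v -2.646 -4.117 -0.931
v -1.876 -3.796 0.996
v -2.354 -4.295 -1.018
v -1.584 -3.975 0.909
v -2.026 -4.337 -1.142
v -1.255 -4.016 0.785
v -1.718 -4.234 -1.282
v -0.948 -3.913 0.645
f 2 1 5
f 2 5 3
f 3 5 6
f 3 6 4
f 5 1 7
f 5 7 6
f 6 7 8
f 6 8 4
f 7 1 9
f 7 9 8
f 8 9 10
f 8 10 4
f 9 1 11
f 9 11 10
f 10 11 12
f 10 12 4
f 11 1 13
f 11 13 12
f 12 13 14
f 12 14 4
f 13 1 15
f 13 15 14
f 14 15 16
f 14 16 4
f 15 1 17
f 15 17 16
f 16 17 18
f 16 18 4
f 17 1 19
f 17 19 18
f 18 19 20
f 18 20 4
f 19 1 21
f 19 21 20
f 20 21 22
f 20 22 4
f 21 1 23
f 21 23 22
f 22 23 24
f 22 24 4
f 23 1 25
f 23 25 24
f 24 25 26
f 24 26 4
f 25 1 27
f 25 27 26
f 26 27 28
f 26 28 4
f 27 1 29
f 27 29 28
f 28 29 30
f 28 30 4
f 29 1 2
f 29 2 30
f 30 2 3
f 30 3 4
f 32 34 31
f 35 32 31
f 31 34 33
f 33 35 31
f 32 38 34
f 36 32 35
f 36 38 32
f 34 38 33
f 37 35 33
f 33 38 37
f 37 36 35
f 38 36 37
f 39 50 44
f 39 44 40
f 39 40 46
f 39 46 49
f 39 49 50
f 40 44 48
f 44 50 43
f 50 49 41
f 49 46 45
f 46 40 47
f 42 48 43
f 42 43 41
f 42 41 45
f 42 45 47
f 42 47 48
f 43 48 44
f 41 43 50
f 45 41 49
f 47 45 46
f 48 47 40
f 52 51 55
f 52 55 53
f 53 55 56
f 53 56 54
f 55 51 57
f 55 57 56
f 56 57 58
f 56 58 54
f 57 51 59
f 57 59 58
f 58 59 60
f 58 60 54
f 59 51 61
f 59 61 60
f 60 61 62
f 60 62 54
f 61 51 63
f 61 63 62
f 62 63 64
f 62 64 54
f 63 51 65
f 63 65 64
f 64 65 66
f 64 66 54
f 65 51 67
f 65 67 66
f 66 67 68
f 66 68 54
f 67 51 69
f 67 69 68
f 68 69 70
f 68 70 54
f 69 51 71
f 69 71 70
f 70 71 72
f 70 72 54
f 71 51 73
f 71 73 72
f 72 73 74
f 72 74 54
f 73 51 75
f 73 75 74
f 74 75 76
f 74 76 54
f 75 51 77
f 75 77 76
f 76 77 78
f 76 78 54
f 77 51 79
f 77 79 78
f 78 79 80
f 78 80 54
f 79 51 81
f 79 81 80
f 80 81 82
f 80 82 54
f 81 51 52
f 81 52 82
f 82 52 53
f 82 53 54



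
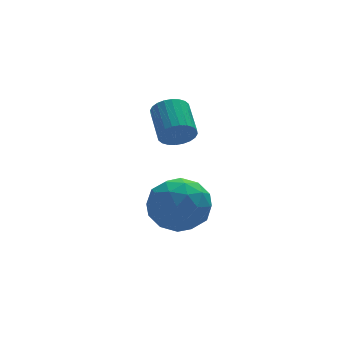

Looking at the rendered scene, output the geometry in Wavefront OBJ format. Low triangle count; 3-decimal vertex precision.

v 0.806 0.625 3.106
v 1.1 0.846 2.511
v 1.308 2.155 3.098
v 1.014 1.935 3.694
v 0.838 0.907 2.466
v 1.046 2.217 3.054
v 0.57 0.926 2.52
v 0.779 2.235 3.107
v 0.339 0.899 2.662
v 0.547 2.208 3.249
v 0.179 0.83 2.872
v 0.387 2.139 3.46
v 0.114 0.73 3.118
v 0.322 2.039 3.705
v 0.154 0.614 3.362
v 0.363 1.924 3.949
v 0.294 0.5 3.567
v 0.502 1.809 4.154
v 0.512 0.405 3.702
v 0.72 1.714 4.289
v 0.774 0.343 3.746
v 0.982 1.653 4.334
v 1.041 0.325 3.693
v 1.25 1.634 4.28
v 1.273 0.352 3.551
v 1.481 1.661 4.138
v 1.433 0.421 3.34
v 1.641 1.73 3.928
v 1.498 0.521 3.095
v 1.706 1.83 3.682
v 1.457 0.636 2.851
v 1.666 1.946 3.438
v 1.318 0.751 2.646
v 1.526 2.06 3.233
v 0.788 1.209 -1.243
v 1.696 0.395 -1.078
v -0.076 0.585 0.438
v 0.832 -0.229 0.603
v 1.057 0.975 0.716
v 1.591 1.361 -0.323
v 0.029 -0.381 -0.317
v 0.563 0.005 -1.356
v 1.226 -0.587 -0.506
v 1.862 0.25 0.132
v -0.242 0.73 -0.772
v 0.394 1.567 -0.134
v 1.318 0.857 -1.308
v 0.302 0.123 0.668
v 0.435 0.831 0.734
v 0.968 0.352 0.831
v 1.257 1.425 -0.864
v 1.79 0.946 -0.768
v 1.415 1.287 0.287
v -0.17 0.034 0.128
v 0.363 -0.445 0.224
v 0.652 0.628 -1.471
v 1.185 0.149 -1.374
v 0.205 -0.307 -0.927
v 1.576 -0.199 -0.875
v 1.068 -0.566 0.113
v 0.595 -0.655 -0.427
v 0.909 -0.428 -1.038
v 1.949 0.293 -0.5
v 1.441 -0.074 0.488
v 1.574 0.634 0.554
v 1.888 0.861 -0.056
v 1.673 -0.284 -0.164
v 0.179 1.054 -1.128
v -0.329 0.687 -0.14
v -0.268 0.119 -0.584
v 0.046 0.346 -1.194
v 0.552 1.546 -0.753
v 0.044 1.179 0.235
v 0.711 1.408 0.398
v 1.025 1.635 -0.213
v -0.053 1.264 -0.476
f 2 1 5
f 2 5 3
f 3 5 6
f 3 6 4
f 5 1 7
f 5 7 6
f 6 7 8
f 6 8 4
f 7 1 9
f 7 9 8
f 8 9 10
f 8 10 4
f 9 1 11
f 9 11 10
f 10 11 12
f 10 12 4
f 11 1 13
f 11 13 12
f 12 13 14
f 12 14 4
f 13 1 15
f 13 15 14
f 14 15 16
f 14 16 4
f 15 1 17
f 15 17 16
f 16 17 18
f 16 18 4
f 17 1 19
f 17 19 18
f 18 19 20
f 18 20 4
f 19 1 21
f 19 21 20
f 20 21 22
f 20 22 4
f 21 1 23
f 21 23 22
f 22 23 24
f 22 24 4
f 23 1 25
f 23 25 24
f 24 25 26
f 24 26 4
f 25 1 27
f 25 27 26
f 26 27 28
f 26 28 4
f 27 1 29
f 27 29 28
f 28 29 30
f 28 30 4
f 29 1 31
f 29 31 30
f 30 31 32
f 30 32 4
f 31 1 33
f 31 33 32
f 32 33 34
f 32 34 4
f 33 1 2
f 33 2 34
f 34 2 3
f 34 3 4
f 35 72 51
f 72 46 75
f 51 75 40
f 72 75 51
f 35 51 47
f 51 40 52
f 47 52 36
f 51 52 47
f 35 47 56
f 47 36 57
f 56 57 42
f 47 57 56
f 35 56 68
f 56 42 71
f 68 71 45
f 56 71 68
f 35 68 72
f 68 45 76
f 72 76 46
f 68 76 72
f 36 52 63
f 52 40 66
f 63 66 44
f 52 66 63
f 40 75 53
f 75 46 74
f 53 74 39
f 75 74 53
f 46 76 73
f 76 45 69
f 73 69 37
f 76 69 73
f 45 71 70
f 71 42 58
f 70 58 41
f 71 58 70
f 42 57 62
f 57 36 59
f 62 59 43
f 57 59 62
f 38 64 50
f 64 44 65
f 50 65 39
f 64 65 50
f 38 50 48
f 50 39 49
f 48 49 37
f 50 49 48
f 38 48 55
f 48 37 54
f 55 54 41
f 48 54 55
f 38 55 60
f 55 41 61
f 60 61 43
f 55 61 60
f 38 60 64
f 60 43 67
f 64 67 44
f 60 67 64
f 39 65 53
f 65 44 66
f 53 66 40
f 65 66 53
f 37 49 73
f 49 39 74
f 73 74 46
f 49 74 73
f 41 54 70
f 54 37 69
f 70 69 45
f 54 69 70
f 43 61 62
f 61 41 58
f 62 58 42
f 61 58 62
f 44 67 63
f 67 43 59
f 63 59 36
f 67 59 63



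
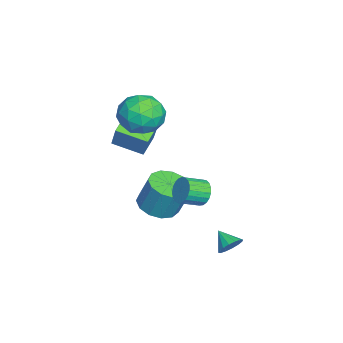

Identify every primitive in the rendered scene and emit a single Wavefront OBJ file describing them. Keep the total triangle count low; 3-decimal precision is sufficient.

v 1.773 1.615 -0.393
v 2.356 1.714 -0.838
v 2.87 0.784 -0.372
v 2.287 0.685 0.073
v 2.435 1.881 -0.592
v 2.948 0.951 -0.125
v 2.399 2.002 -0.311
v 2.912 1.072 0.155
v 2.255 2.056 -0.044
v 2.768 1.126 0.422
v 2.028 2.033 0.162
v 2.541 1.103 0.628
v 1.756 1.939 0.272
v 2.27 1.009 0.738
v 1.488 1.788 0.267
v 2.001 0.858 0.733
v 1.269 1.608 0.148
v 1.782 0.678 0.614
v 1.137 1.429 -0.064
v 1.651 0.499 0.402
v 1.115 1.282 -0.334
v 1.629 0.352 0.132
v 1.207 1.192 -0.613
v 1.721 0.262 -0.147
v 1.397 1.176 -0.855
v 1.911 0.246 -0.389
v 1.652 1.236 -1.017
v 2.165 0.306 -0.551
v 1.928 1.361 -1.071
v 2.441 0.431 -0.605
v 2.177 1.53 -1.007
v 2.69 0.6 -0.541
v -3.797 -2.834 0.226
v -3.117 -2.53 1.597
v -3.502 -1.247 -0.272
v -2.822 -0.942 1.098
v -2.658 -3.198 -0.258
v -1.978 -2.893 1.112
v -2.363 -1.61 -0.757
v -1.683 -1.306 0.614
v 2.393 3.01 -3.591
v 2.858 2.515 -3.619
v 1.747 2.37 -3.009
v 2.938 2.698 -3.329
v 2.871 2.965 -3.11
v 2.677 3.244 -3.019
v 2.406 3.46 -3.082
v 2.132 3.556 -3.281
v 1.928 3.505 -3.563
v 1.849 3.322 -3.853
v 1.915 3.055 -4.073
v 2.11 2.776 -4.163
v 2.38 2.56 -4.1
v 2.654 2.464 -3.901
v -2.648 -1.272 3.026
v -1.773 -0.431 2.719
v -1.407 -2.769 2.461
v -0.532 -1.928 2.154
v -0.833 -2.107 3.355
v -1.6 -1.183 3.704
v -1.58 -2.017 1.476
v -2.347 -1.093 1.825
v -1.114 -0.892 1.761
v -0.652 -0.948 2.922
v -2.528 -2.252 2.258
v -2.066 -2.308 3.419
v -2.319 -0.72 2.922
v -0.861 -2.48 2.258
v -1.037 -2.585 2.964
v -0.523 -2.091 2.783
v -2.218 -1.162 3.501
v -1.704 -0.668 3.321
v -1.151 -1.653 3.695
v -1.476 -2.532 1.859
v -0.962 -2.038 1.679
v -2.657 -1.109 2.397
v -2.143 -0.615 2.216
v -2.029 -1.547 1.485
v -1.418 -0.497 2.178
v -0.688 -1.376 1.846
v -1.304 -1.429 1.448
v -1.755 -0.885 1.653
v -1.146 -0.53 2.861
v -0.417 -1.409 2.529
v -0.594 -1.515 3.235
v -1.044 -0.971 3.44
v -0.759 -0.8 2.298
v -2.763 -1.791 2.651
v -2.034 -2.67 2.319
v -2.136 -2.229 1.74
v -2.586 -1.685 1.945
v -2.492 -1.824 3.334
v -1.762 -2.703 3.002
v -1.425 -2.315 3.527
v -1.876 -1.771 3.732
v -2.421 -2.4 2.882
v 0.302 -0.614 -2.435
v 0.974 0.148 -2.8
v 1.171 0.756 -1.171
v 0.498 -0.006 -0.805
v 0.415 0.388 -2.822
v 0.612 0.996 -1.193
v -0.18 0.31 -2.721
v 0.017 0.917 -1.092
v -0.622 -0.062 -2.529
v -0.425 0.545 -0.9
v -0.771 -0.609 -2.307
v -0.574 -0.001 -0.678
v -0.579 -1.157 -2.126
v -0.383 -0.55 -0.497
v -0.108 -1.533 -2.043
v 0.089 -0.925 -0.413
v 0.494 -1.617 -2.084
v 0.69 -1.009 -0.454
v 1.034 -1.382 -2.236
v 1.23 -0.775 -0.607
v 1.342 -0.904 -2.452
v 1.538 -0.296 -0.823
v 1.32 -0.333 -2.662
v 1.516 0.274 -1.033
f 2 1 5
f 2 5 3
f 3 5 6
f 3 6 4
f 5 1 7
f 5 7 6
f 6 7 8
f 6 8 4
f 7 1 9
f 7 9 8
f 8 9 10
f 8 10 4
f 9 1 11
f 9 11 10
f 10 11 12
f 10 12 4
f 11 1 13
f 11 13 12
f 12 13 14
f 12 14 4
f 13 1 15
f 13 15 14
f 14 15 16
f 14 16 4
f 15 1 17
f 15 17 16
f 16 17 18
f 16 18 4
f 17 1 19
f 17 19 18
f 18 19 20
f 18 20 4
f 19 1 21
f 19 21 20
f 20 21 22
f 20 22 4
f 21 1 23
f 21 23 22
f 22 23 24
f 22 24 4
f 23 1 25
f 23 25 24
f 24 25 26
f 24 26 4
f 25 1 27
f 25 27 26
f 26 27 28
f 26 28 4
f 27 1 29
f 27 29 28
f 28 29 30
f 28 30 4
f 29 1 31
f 29 31 30
f 30 31 32
f 30 32 4
f 31 1 2
f 31 2 32
f 32 2 3
f 32 3 4
f 34 36 33
f 37 34 33
f 33 36 35
f 35 37 33
f 34 40 36
f 38 34 37
f 38 40 34
f 36 40 35
f 39 37 35
f 35 40 39
f 39 38 37
f 40 38 39
f 42 41 44
f 42 44 43
f 44 41 45
f 44 45 43
f 45 41 46
f 45 46 43
f 46 41 47
f 46 47 43
f 47 41 48
f 47 48 43
f 48 41 49
f 48 49 43
f 49 41 50
f 49 50 43
f 50 41 51
f 50 51 43
f 51 41 52
f 51 52 43
f 52 41 53
f 52 53 43
f 53 41 54
f 53 54 43
f 54 41 42
f 54 42 43
f 55 92 71
f 92 66 95
f 71 95 60
f 92 95 71
f 55 71 67
f 71 60 72
f 67 72 56
f 71 72 67
f 55 67 76
f 67 56 77
f 76 77 62
f 67 77 76
f 55 76 88
f 76 62 91
f 88 91 65
f 76 91 88
f 55 88 92
f 88 65 96
f 92 96 66
f 88 96 92
f 56 72 83
f 72 60 86
f 83 86 64
f 72 86 83
f 60 95 73
f 95 66 94
f 73 94 59
f 95 94 73
f 66 96 93
f 96 65 89
f 93 89 57
f 96 89 93
f 65 91 90
f 91 62 78
f 90 78 61
f 91 78 90
f 62 77 82
f 77 56 79
f 82 79 63
f 77 79 82
f 58 84 70
f 84 64 85
f 70 85 59
f 84 85 70
f 58 70 68
f 70 59 69
f 68 69 57
f 70 69 68
f 58 68 75
f 68 57 74
f 75 74 61
f 68 74 75
f 58 75 80
f 75 61 81
f 80 81 63
f 75 81 80
f 58 80 84
f 80 63 87
f 84 87 64
f 80 87 84
f 59 85 73
f 85 64 86
f 73 86 60
f 85 86 73
f 57 69 93
f 69 59 94
f 93 94 66
f 69 94 93
f 61 74 90
f 74 57 89
f 90 89 65
f 74 89 90
f 63 81 82
f 81 61 78
f 82 78 62
f 81 78 82
f 64 87 83
f 87 63 79
f 83 79 56
f 87 79 83
f 98 97 101
f 98 101 99
f 99 101 102
f 99 102 100
f 101 97 103
f 101 103 102
f 102 103 104
f 102 104 100
f 103 97 105
f 103 105 104
f 104 105 106
f 104 106 100
f 105 97 107
f 105 107 106
f 106 107 108
f 106 108 100
f 107 97 109
f 107 109 108
f 108 109 110
f 108 110 100
f 109 97 111
f 109 111 110
f 110 111 112
f 110 112 100
f 111 97 113
f 111 113 112
f 112 113 114
f 112 114 100
f 113 97 115
f 113 115 114
f 114 115 116
f 114 116 100
f 115 97 117
f 115 117 116
f 116 117 118
f 116 118 100
f 117 97 119
f 117 119 118
f 118 119 120
f 118 120 100
f 119 97 98
f 119 98 120
f 120 98 99
f 120 99 100



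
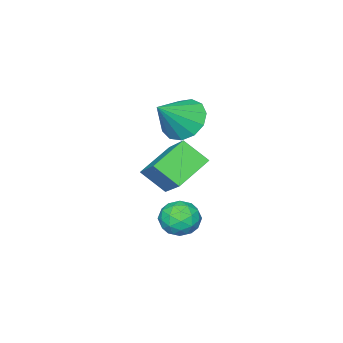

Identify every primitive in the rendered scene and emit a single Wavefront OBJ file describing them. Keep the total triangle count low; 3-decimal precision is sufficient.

v 0.214 -2.019 3.4
v 0.656 -2.588 2.813
v 1.386 -2.161 4.42
v 0.816 -2.103 2.696
v 0.785 -1.591 2.804
v 0.572 -1.215 3.1
v 0.246 -1.094 3.492
v -0.09 -1.267 3.855
v -0.33 -1.678 4.073
v -0.397 -2.198 4.078
v -0.27 -2.661 3.868
v 0.01 -2.92 3.509
v 0.355 -2.893 3.116
v 1.769 -0.748 0.121
v 2.165 -1.255 -0.317
v 0.775 -0.865 -0.643
v 1.171 -1.372 -1.081
v 0.947 -1.57 -0.363
v 1.561 -1.498 0.109
v 1.379 -0.622 -1.069
v 1.993 -0.55 -0.597
v 1.924 -1.177 -1.053
v 1.657 -1.763 -0.616
v 1.283 -0.357 -0.344
v 1.016 -0.943 0.093
v 2.054 -0.992 -0.031
v 0.886 -1.128 -0.929
v 0.754 -1.245 -0.507
v 0.987 -1.543 -0.764
v 1.7 -1.134 0.22
v 1.932 -1.432 -0.038
v 1.216 -1.617 -0.065
v 1.008 -0.688 -0.922
v 1.24 -0.986 -1.18
v 1.953 -0.577 -0.196
v 2.186 -0.875 -0.453
v 1.724 -0.503 -0.895
v 2.145 -1.244 -0.721
v 1.561 -1.312 -1.17
v 1.683 -0.871 -1.163
v 2.044 -0.829 -0.886
v 1.988 -1.588 -0.464
v 1.404 -1.656 -0.913
v 1.272 -1.773 -0.491
v 1.633 -1.731 -0.214
v 1.846 -1.542 -0.897
v 1.536 -0.464 -0.047
v 0.952 -0.532 -0.496
v 1.307 -0.389 -0.746
v 1.668 -0.347 -0.469
v 1.379 -0.808 0.21
v 0.795 -0.876 -0.239
v 0.896 -1.291 -0.074
v 1.257 -1.249 0.203
v 1.094 -0.578 -0.063
v 1.683 -2.665 1.223
v 0.383 -2.517 1.937
v 1.363 -1.806 0.464
v 0.064 -1.659 1.177
v 2.496 -1.301 2.423
v 1.197 -1.154 3.136
v 2.177 -0.443 1.663
v 0.877 -0.295 2.377
f 2 1 4
f 2 4 3
f 4 1 5
f 4 5 3
f 5 1 6
f 5 6 3
f 6 1 7
f 6 7 3
f 7 1 8
f 7 8 3
f 8 1 9
f 8 9 3
f 9 1 10
f 9 10 3
f 10 1 11
f 10 11 3
f 11 1 12
f 11 12 3
f 12 1 13
f 12 13 3
f 13 1 2
f 13 2 3
f 14 51 30
f 51 25 54
f 30 54 19
f 51 54 30
f 14 30 26
f 30 19 31
f 26 31 15
f 30 31 26
f 14 26 35
f 26 15 36
f 35 36 21
f 26 36 35
f 14 35 47
f 35 21 50
f 47 50 24
f 35 50 47
f 14 47 51
f 47 24 55
f 51 55 25
f 47 55 51
f 15 31 42
f 31 19 45
f 42 45 23
f 31 45 42
f 19 54 32
f 54 25 53
f 32 53 18
f 54 53 32
f 25 55 52
f 55 24 48
f 52 48 16
f 55 48 52
f 24 50 49
f 50 21 37
f 49 37 20
f 50 37 49
f 21 36 41
f 36 15 38
f 41 38 22
f 36 38 41
f 17 43 29
f 43 23 44
f 29 44 18
f 43 44 29
f 17 29 27
f 29 18 28
f 27 28 16
f 29 28 27
f 17 27 34
f 27 16 33
f 34 33 20
f 27 33 34
f 17 34 39
f 34 20 40
f 39 40 22
f 34 40 39
f 17 39 43
f 39 22 46
f 43 46 23
f 39 46 43
f 18 44 32
f 44 23 45
f 32 45 19
f 44 45 32
f 16 28 52
f 28 18 53
f 52 53 25
f 28 53 52
f 20 33 49
f 33 16 48
f 49 48 24
f 33 48 49
f 22 40 41
f 40 20 37
f 41 37 21
f 40 37 41
f 23 46 42
f 46 22 38
f 42 38 15
f 46 38 42
f 57 59 56
f 60 57 56
f 56 59 58
f 58 60 56
f 57 63 59
f 61 57 60
f 61 63 57
f 59 63 58
f 62 60 58
f 58 63 62
f 62 61 60
f 63 61 62



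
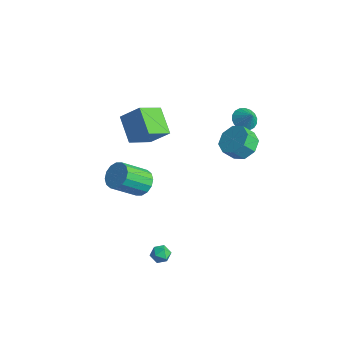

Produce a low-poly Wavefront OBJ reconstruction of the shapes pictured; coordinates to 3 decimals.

v 2.26 1.817 3.451
v 3.016 1.197 3.196
v 2.775 0.583 3.974
v 2.02 1.203 4.229
v 3.238 1.744 3.695
v 2.997 1.13 4.474
v 2.887 2.333 4.052
v 2.646 1.72 4.83
v 2.169 2.62 4.056
v 1.928 2.007 4.834
v 1.505 2.437 3.706
v 1.264 1.823 4.484
v 1.283 1.89 3.206
v 1.042 1.276 3.985
v 1.634 1.3 2.85
v 1.393 0.687 3.628
v 2.352 1.013 2.846
v 2.111 0.4 3.624
v 0.346 3.507 3.404
v 0.842 3.045 3.019
v 0.994 3.493 4.256
v 0.955 3.363 2.938
v 0.947 3.71 2.95
v 0.82 4.017 3.052
v 0.6 4.223 3.224
v 0.329 4.287 3.431
v 0.061 4.197 3.633
v -0.15 3.97 3.79
v -0.263 3.652 3.87
v -0.255 3.305 3.859
v -0.128 2.998 3.757
v 0.092 2.792 3.585
v 0.363 2.728 3.378
v 0.63 2.818 3.176
v 1.562 -3.289 -3.075
v 2.161 -3.251 -3.3
v 1.479 -4.249 -3.46
v 2.078 -4.211 -3.685
v 1.974 -4.241 -3.053
v 2.025 -3.648 -2.815
v 1.615 -3.852 -3.945
v 1.666 -3.259 -3.707
v 2.194 -3.599 -3.838
v 2.416 -3.839 -3.286
v 1.224 -3.661 -3.474
v 1.446 -3.901 -2.922
v -0.639 -3.102 0.881
v -0.005 -3.594 0.521
v -0.386 -5.05 1.838
v -1.021 -4.558 2.199
v 0.203 -3.354 0.847
v -0.178 -4.81 2.164
v 0.186 -3.046 1.182
v -0.195 -4.502 2.499
v -0.053 -2.753 1.437
v -0.434 -4.209 2.754
v -0.449 -2.554 1.542
v -0.83 -4.009 2.86
v -0.895 -2.501 1.471
v -1.276 -3.957 2.789
v -1.274 -2.61 1.242
v -1.655 -4.066 2.559
v -1.482 -2.85 0.916
v -1.863 -4.306 2.233
v -1.465 -3.158 0.581
v -1.846 -4.614 1.898
v -1.226 -3.451 0.326
v -1.607 -4.907 1.643
v -0.83 -3.651 0.22
v -1.211 -5.106 1.538
v -0.384 -3.703 0.291
v -0.765 -5.159 1.609
v -5.01 -1.227 2.509
v -4.077 -0.536 3.61
v -5.053 0.347 1.557
v -4.121 1.038 2.658
v -3.499 -1.758 1.562
v -2.567 -1.067 2.663
v -3.543 -0.184 0.61
v -2.61 0.507 1.711
f 2 1 5
f 2 5 3
f 3 5 6
f 3 6 4
f 5 1 7
f 5 7 6
f 6 7 8
f 6 8 4
f 7 1 9
f 7 9 8
f 8 9 10
f 8 10 4
f 9 1 11
f 9 11 10
f 10 11 12
f 10 12 4
f 11 1 13
f 11 13 12
f 12 13 14
f 12 14 4
f 13 1 15
f 13 15 14
f 14 15 16
f 14 16 4
f 15 1 17
f 15 17 16
f 16 17 18
f 16 18 4
f 17 1 2
f 17 2 18
f 18 2 3
f 18 3 4
f 20 19 22
f 20 22 21
f 22 19 23
f 22 23 21
f 23 19 24
f 23 24 21
f 24 19 25
f 24 25 21
f 25 19 26
f 25 26 21
f 26 19 27
f 26 27 21
f 27 19 28
f 27 28 21
f 28 19 29
f 28 29 21
f 29 19 30
f 29 30 21
f 30 19 31
f 30 31 21
f 31 19 32
f 31 32 21
f 32 19 33
f 32 33 21
f 33 19 34
f 33 34 21
f 34 19 20
f 34 20 21
f 35 46 40
f 35 40 36
f 35 36 42
f 35 42 45
f 35 45 46
f 36 40 44
f 40 46 39
f 46 45 37
f 45 42 41
f 42 36 43
f 38 44 39
f 38 39 37
f 38 37 41
f 38 41 43
f 38 43 44
f 39 44 40
f 37 39 46
f 41 37 45
f 43 41 42
f 44 43 36
f 48 47 51
f 48 51 49
f 49 51 52
f 49 52 50
f 51 47 53
f 51 53 52
f 52 53 54
f 52 54 50
f 53 47 55
f 53 55 54
f 54 55 56
f 54 56 50
f 55 47 57
f 55 57 56
f 56 57 58
f 56 58 50
f 57 47 59
f 57 59 58
f 58 59 60
f 58 60 50
f 59 47 61
f 59 61 60
f 60 61 62
f 60 62 50
f 61 47 63
f 61 63 62
f 62 63 64
f 62 64 50
f 63 47 65
f 63 65 64
f 64 65 66
f 64 66 50
f 65 47 67
f 65 67 66
f 66 67 68
f 66 68 50
f 67 47 69
f 67 69 68
f 68 69 70
f 68 70 50
f 69 47 71
f 69 71 70
f 70 71 72
f 70 72 50
f 71 47 48
f 71 48 72
f 72 48 49
f 72 49 50
f 74 76 73
f 77 74 73
f 73 76 75
f 75 77 73
f 74 80 76
f 78 74 77
f 78 80 74
f 76 80 75
f 79 77 75
f 75 80 79
f 79 78 77
f 80 78 79



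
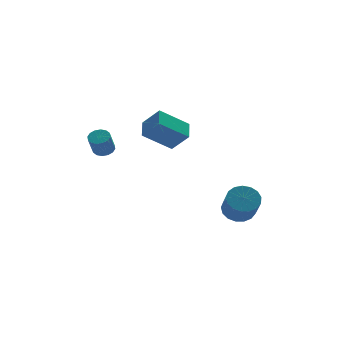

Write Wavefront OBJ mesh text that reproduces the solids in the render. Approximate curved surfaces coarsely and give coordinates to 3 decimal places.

v -3.735 3.385 1.036
v -3.215 3.618 1.328
v -3.686 3.147 2.537
v -4.205 2.915 2.244
v -3.437 3.864 1.338
v -3.907 3.393 2.547
v -3.738 3.982 1.267
v -4.208 3.511 2.476
v -4.038 3.94 1.134
v -4.509 3.469 2.342
v -4.258 3.75 0.974
v -4.728 3.279 2.183
v -4.337 3.461 0.831
v -4.807 2.991 2.04
v -4.254 3.153 0.743
v -4.725 2.682 1.952
v -4.033 2.907 0.733
v -4.503 2.436 1.942
v -3.732 2.789 0.804
v -4.202 2.318 2.013
v -3.431 2.831 0.938
v -3.902 2.36 2.146
v -3.212 3.021 1.097
v -3.682 2.55 2.306
v -3.133 3.309 1.24
v -3.603 2.839 2.449
v -2.323 1.351 2.621
v -1.814 2.457 3.077
v -0.667 1.088 1.408
v -0.158 2.194 1.863
v -1.642 0.586 3.717
v -1.133 1.692 4.172
v 0.014 0.323 2.503
v 0.523 1.429 2.959
v 3.449 1.139 -4.09
v 4.429 0.938 -4.075
v 4.17 -0.22 -2.695
v 3.191 -0.019 -2.71
v 4.383 1.308 -3.774
v 4.124 0.15 -2.394
v 4.123 1.638 -3.545
v 3.865 0.48 -2.165
v 3.709 1.854 -3.441
v 3.45 0.696 -2.061
v 3.235 1.907 -3.486
v 2.977 0.749 -2.106
v 2.81 1.783 -3.669
v 2.552 0.625 -2.289
v 2.532 1.512 -3.949
v 2.274 0.354 -2.569
v 2.464 1.156 -4.261
v 2.206 -0.003 -2.881
v 2.621 0.795 -4.533
v 2.363 -0.363 -3.153
v 2.968 0.514 -4.705
v 2.71 -0.644 -3.325
v 3.426 0.375 -4.735
v 3.167 -0.783 -3.355
v 3.888 0.412 -4.618
v 3.63 -0.746 -3.238
v 4.25 0.615 -4.38
v 3.992 -0.543 -3
f 2 1 5
f 2 5 3
f 3 5 6
f 3 6 4
f 5 1 7
f 5 7 6
f 6 7 8
f 6 8 4
f 7 1 9
f 7 9 8
f 8 9 10
f 8 10 4
f 9 1 11
f 9 11 10
f 10 11 12
f 10 12 4
f 11 1 13
f 11 13 12
f 12 13 14
f 12 14 4
f 13 1 15
f 13 15 14
f 14 15 16
f 14 16 4
f 15 1 17
f 15 17 16
f 16 17 18
f 16 18 4
f 17 1 19
f 17 19 18
f 18 19 20
f 18 20 4
f 19 1 21
f 19 21 20
f 20 21 22
f 20 22 4
f 21 1 23
f 21 23 22
f 22 23 24
f 22 24 4
f 23 1 25
f 23 25 24
f 24 25 26
f 24 26 4
f 25 1 2
f 25 2 26
f 26 2 3
f 26 3 4
f 28 30 27
f 31 28 27
f 27 30 29
f 29 31 27
f 28 34 30
f 32 28 31
f 32 34 28
f 30 34 29
f 33 31 29
f 29 34 33
f 33 32 31
f 34 32 33
f 36 35 39
f 36 39 37
f 37 39 40
f 37 40 38
f 39 35 41
f 39 41 40
f 40 41 42
f 40 42 38
f 41 35 43
f 41 43 42
f 42 43 44
f 42 44 38
f 43 35 45
f 43 45 44
f 44 45 46
f 44 46 38
f 45 35 47
f 45 47 46
f 46 47 48
f 46 48 38
f 47 35 49
f 47 49 48
f 48 49 50
f 48 50 38
f 49 35 51
f 49 51 50
f 50 51 52
f 50 52 38
f 51 35 53
f 51 53 52
f 52 53 54
f 52 54 38
f 53 35 55
f 53 55 54
f 54 55 56
f 54 56 38
f 55 35 57
f 55 57 56
f 56 57 58
f 56 58 38
f 57 35 59
f 57 59 58
f 58 59 60
f 58 60 38
f 59 35 61
f 59 61 60
f 60 61 62
f 60 62 38
f 61 35 36
f 61 36 62
f 62 36 37
f 62 37 38



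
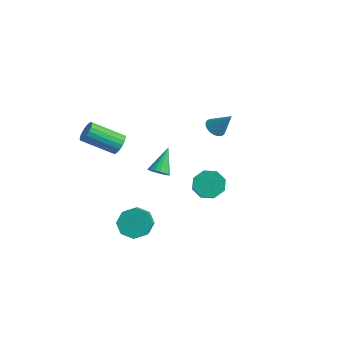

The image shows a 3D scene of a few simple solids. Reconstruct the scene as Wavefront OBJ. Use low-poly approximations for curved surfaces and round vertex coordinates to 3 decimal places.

v -1.763 3.759 0.068
v -1.215 3.662 -0.286
v -0.917 4.141 1.272
v -1.261 3.911 -0.333
v -1.384 4.137 -0.318
v -1.565 4.305 -0.245
v -1.775 4.39 -0.124
v -1.984 4.379 0.027
v -2.159 4.274 0.183
v -2.274 4.09 0.322
v -2.311 3.856 0.423
v -2.265 3.607 0.469
v -2.142 3.381 0.455
v -1.961 3.212 0.381
v -1.75 3.127 0.26
v -1.542 3.138 0.11
v -1.366 3.244 -0.047
v -1.252 3.428 -0.186
v -0.924 -2.974 -3.629
v -0.142 -2.82 -4.163
v 0.607 -3.652 -3.305
v -0.176 -3.806 -2.771
v -0.214 -2.328 -3.622
v 0.535 -3.16 -2.765
v -0.702 -2.214 -3.085
v 0.046 -3.047 -2.228
v -1.321 -2.546 -2.866
v -0.572 -3.378 -2.009
v -1.707 -3.128 -3.095
v -0.958 -3.96 -2.237
v -1.635 -3.62 -3.635
v -0.886 -4.452 -2.778
v -1.146 -3.733 -4.172
v -0.398 -4.566 -3.315
v -0.528 -3.402 -4.391
v 0.221 -4.234 -3.534
v 0.74 0.729 -1.653
v 1.486 1.126 -1.963
v 2.666 0.007 -0.557
v 1.92 -0.389 -0.247
v 1.198 1.475 -1.444
v 2.378 0.356 -0.038
v 0.642 1.388 -1.047
v 1.822 0.269 0.359
v 0.143 0.914 -1.005
v 1.324 -0.205 0.401
v -0.006 0.333 -1.343
v 1.174 -0.786 0.063
v 0.282 -0.016 -1.862
v 1.462 -1.135 -0.456
v 0.838 0.071 -2.259
v 2.018 -1.048 -0.853
v 1.336 0.545 -2.301
v 2.517 -0.574 -0.895
v -0.833 -1.426 -0.307
v -0.328 -1.093 -0.444
v -1.287 -0.274 0.827
v -0.534 -0.99 -0.631
v -0.808 -0.987 -0.744
v -1.088 -1.084 -0.757
v -1.31 -1.26 -0.667
v -1.422 -1.474 -0.495
v -1.399 -1.677 -0.279
v -1.246 -1.823 -0.07
v -0.999 -1.877 0.084
v -0.713 -1.829 0.149
v -0.455 -1.688 0.109
v -0.284 -1.487 -0.026
v -0.238 -1.272 -0.225
v -2.666 -2.516 1.506
v -2.426 -2.284 2.075
v -3.694 -3.492 3.103
v -3.934 -3.724 2.534
v -2.647 -2.1 2.018
v -3.915 -3.308 3.046
v -2.873 -1.999 1.86
v -4.141 -3.206 2.887
v -3.057 -2 1.631
v -4.325 -3.207 2.659
v -3.164 -2.103 1.378
v -4.432 -3.31 2.405
v -3.173 -2.288 1.15
v -4.44 -3.495 2.177
v -3.081 -2.518 0.993
v -4.348 -3.726 2.02
v -2.906 -2.748 0.937
v -4.174 -3.956 1.965
v -2.685 -2.932 0.994
v -3.953 -4.14 2.022
v -2.459 -3.034 1.153
v -3.727 -4.241 2.18
v -2.275 -3.033 1.381
v -3.543 -4.24 2.409
v -2.168 -2.93 1.635
v -3.436 -4.137 2.662
v -2.16 -2.745 1.863
v -3.427 -3.952 2.89
v -2.252 -2.514 2.02
v -3.519 -3.722 3.047
f 2 1 4
f 2 4 3
f 4 1 5
f 4 5 3
f 5 1 6
f 5 6 3
f 6 1 7
f 6 7 3
f 7 1 8
f 7 8 3
f 8 1 9
f 8 9 3
f 9 1 10
f 9 10 3
f 10 1 11
f 10 11 3
f 11 1 12
f 11 12 3
f 12 1 13
f 12 13 3
f 13 1 14
f 13 14 3
f 14 1 15
f 14 15 3
f 15 1 16
f 15 16 3
f 16 1 17
f 16 17 3
f 17 1 18
f 17 18 3
f 18 1 2
f 18 2 3
f 20 19 23
f 20 23 21
f 21 23 24
f 21 24 22
f 23 19 25
f 23 25 24
f 24 25 26
f 24 26 22
f 25 19 27
f 25 27 26
f 26 27 28
f 26 28 22
f 27 19 29
f 27 29 28
f 28 29 30
f 28 30 22
f 29 19 31
f 29 31 30
f 30 31 32
f 30 32 22
f 31 19 33
f 31 33 32
f 32 33 34
f 32 34 22
f 33 19 35
f 33 35 34
f 34 35 36
f 34 36 22
f 35 19 20
f 35 20 36
f 36 20 21
f 36 21 22
f 38 37 41
f 38 41 39
f 39 41 42
f 39 42 40
f 41 37 43
f 41 43 42
f 42 43 44
f 42 44 40
f 43 37 45
f 43 45 44
f 44 45 46
f 44 46 40
f 45 37 47
f 45 47 46
f 46 47 48
f 46 48 40
f 47 37 49
f 47 49 48
f 48 49 50
f 48 50 40
f 49 37 51
f 49 51 50
f 50 51 52
f 50 52 40
f 51 37 53
f 51 53 52
f 52 53 54
f 52 54 40
f 53 37 38
f 53 38 54
f 54 38 39
f 54 39 40
f 56 55 58
f 56 58 57
f 58 55 59
f 58 59 57
f 59 55 60
f 59 60 57
f 60 55 61
f 60 61 57
f 61 55 62
f 61 62 57
f 62 55 63
f 62 63 57
f 63 55 64
f 63 64 57
f 64 55 65
f 64 65 57
f 65 55 66
f 65 66 57
f 66 55 67
f 66 67 57
f 67 55 68
f 67 68 57
f 68 55 69
f 68 69 57
f 69 55 56
f 69 56 57
f 71 70 74
f 71 74 72
f 72 74 75
f 72 75 73
f 74 70 76
f 74 76 75
f 75 76 77
f 75 77 73
f 76 70 78
f 76 78 77
f 77 78 79
f 77 79 73
f 78 70 80
f 78 80 79
f 79 80 81
f 79 81 73
f 80 70 82
f 80 82 81
f 81 82 83
f 81 83 73
f 82 70 84
f 82 84 83
f 83 84 85
f 83 85 73
f 84 70 86
f 84 86 85
f 85 86 87
f 85 87 73
f 86 70 88
f 86 88 87
f 87 88 89
f 87 89 73
f 88 70 90
f 88 90 89
f 89 90 91
f 89 91 73
f 90 70 92
f 90 92 91
f 91 92 93
f 91 93 73
f 92 70 94
f 92 94 93
f 93 94 95
f 93 95 73
f 94 70 96
f 94 96 95
f 95 96 97
f 95 97 73
f 96 70 98
f 96 98 97
f 97 98 99
f 97 99 73
f 98 70 71
f 98 71 99
f 99 71 72
f 99 72 73



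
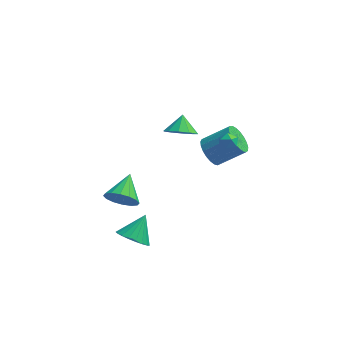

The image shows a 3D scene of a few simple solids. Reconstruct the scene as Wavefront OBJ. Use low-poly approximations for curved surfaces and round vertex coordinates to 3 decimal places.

v 0.768 3.063 -3.287
v 1.337 3.087 -4.097
v 2.941 3.341 -2.963
v 2.372 3.317 -2.153
v 1.24 3.484 -4.048
v 2.844 3.738 -2.915
v 1.062 3.809 -3.869
v 2.665 4.062 -2.735
v 0.833 4.004 -3.588
v 2.436 4.258 -2.454
v 0.592 4.037 -3.255
v 2.196 4.29 -2.122
v 0.382 3.901 -2.928
v 1.986 4.155 -1.794
v 0.239 3.621 -2.663
v 1.842 3.874 -1.529
v 0.187 3.244 -2.506
v 1.791 3.497 -1.372
v 0.236 2.836 -2.484
v 1.84 3.089 -1.35
v 0.377 2.467 -2.6
v 1.98 2.72 -1.467
v 0.585 2.201 -2.836
v 2.189 2.455 -1.702
v 0.826 2.085 -3.149
v 2.429 2.338 -2.015
v 1.056 2.137 -3.486
v 2.659 2.391 -2.353
v 1.236 2.35 -3.789
v 2.84 2.603 -2.655
v 1.336 2.686 -4.005
v 2.939 2.939 -2.871
v 1.785 1.352 0.418
v 2.376 1.233 0.17
v 1.344 0.807 -0.37
v 1.935 0.688 -0.618
v 1.755 0.41 -0.056
v 2.028 0.747 0.431
v 1.692 1.293 -0.631
v 1.965 1.63 -0.144
v 2.318 1.196 -0.478
v 2.358 0.651 -0.124
v 1.362 1.389 -0.076
v 1.402 0.844 0.278
v -0.744 0.139 1.527
v 0.209 0.255 1.333
v -0.696 1.021 2.293
v -0.103 0.604 0.95
v -0.661 0.776 0.787
v -1.25 0.704 0.907
v -1.646 0.417 1.263
v -1.698 0.023 1.721
v -1.385 -0.327 2.104
v -0.828 -0.499 2.266
v -0.238 -0.427 2.147
v 0.158 -0.139 1.79
v -3.855 -2.395 -2.309
v -3.337 -2.135 -3.172
v -3.505 -0.785 -1.611
v -3.846 -1.984 -3.264
v -4.357 -1.944 -3.1
v -4.734 -2.024 -2.724
v -4.875 -2.205 -2.237
v -4.743 -2.436 -1.769
v -4.374 -2.656 -1.445
v -3.865 -2.807 -1.353
v -3.354 -2.847 -1.517
v -2.977 -2.766 -1.893
v -2.836 -2.586 -2.38
v -2.967 -2.355 -2.848
v -3.075 -4.27 -3.883
v -2.714 -3.691 -4.655
v -2.445 -3.19 -2.777
v -3.104 -3.525 -4.594
v -3.489 -3.488 -4.411
v -3.803 -3.586 -4.136
v -3.991 -3.803 -3.818
v -4.02 -4.1 -3.511
v -3.886 -4.427 -3.268
v -3.612 -4.726 -3.132
v -3.245 -4.947 -3.126
v -2.849 -5.051 -3.251
v -2.492 -5.019 -3.485
v -2.235 -4.858 -3.788
v -2.124 -4.596 -4.107
v -2.177 -4.277 -4.388
v -2.386 -3.957 -4.582
f 2 1 5
f 2 5 3
f 3 5 6
f 3 6 4
f 5 1 7
f 5 7 6
f 6 7 8
f 6 8 4
f 7 1 9
f 7 9 8
f 8 9 10
f 8 10 4
f 9 1 11
f 9 11 10
f 10 11 12
f 10 12 4
f 11 1 13
f 11 13 12
f 12 13 14
f 12 14 4
f 13 1 15
f 13 15 14
f 14 15 16
f 14 16 4
f 15 1 17
f 15 17 16
f 16 17 18
f 16 18 4
f 17 1 19
f 17 19 18
f 18 19 20
f 18 20 4
f 19 1 21
f 19 21 20
f 20 21 22
f 20 22 4
f 21 1 23
f 21 23 22
f 22 23 24
f 22 24 4
f 23 1 25
f 23 25 24
f 24 25 26
f 24 26 4
f 25 1 27
f 25 27 26
f 26 27 28
f 26 28 4
f 27 1 29
f 27 29 28
f 28 29 30
f 28 30 4
f 29 1 31
f 29 31 30
f 30 31 32
f 30 32 4
f 31 1 2
f 31 2 32
f 32 2 3
f 32 3 4
f 33 44 38
f 33 38 34
f 33 34 40
f 33 40 43
f 33 43 44
f 34 38 42
f 38 44 37
f 44 43 35
f 43 40 39
f 40 34 41
f 36 42 37
f 36 37 35
f 36 35 39
f 36 39 41
f 36 41 42
f 37 42 38
f 35 37 44
f 39 35 43
f 41 39 40
f 42 41 34
f 46 45 48
f 46 48 47
f 48 45 49
f 48 49 47
f 49 45 50
f 49 50 47
f 50 45 51
f 50 51 47
f 51 45 52
f 51 52 47
f 52 45 53
f 52 53 47
f 53 45 54
f 53 54 47
f 54 45 55
f 54 55 47
f 55 45 56
f 55 56 47
f 56 45 46
f 56 46 47
f 58 57 60
f 58 60 59
f 60 57 61
f 60 61 59
f 61 57 62
f 61 62 59
f 62 57 63
f 62 63 59
f 63 57 64
f 63 64 59
f 64 57 65
f 64 65 59
f 65 57 66
f 65 66 59
f 66 57 67
f 66 67 59
f 67 57 68
f 67 68 59
f 68 57 69
f 68 69 59
f 69 57 70
f 69 70 59
f 70 57 58
f 70 58 59
f 72 71 74
f 72 74 73
f 74 71 75
f 74 75 73
f 75 71 76
f 75 76 73
f 76 71 77
f 76 77 73
f 77 71 78
f 77 78 73
f 78 71 79
f 78 79 73
f 79 71 80
f 79 80 73
f 80 71 81
f 80 81 73
f 81 71 82
f 81 82 73
f 82 71 83
f 82 83 73
f 83 71 84
f 83 84 73
f 84 71 85
f 84 85 73
f 85 71 86
f 85 86 73
f 86 71 87
f 86 87 73
f 87 71 72
f 87 72 73

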